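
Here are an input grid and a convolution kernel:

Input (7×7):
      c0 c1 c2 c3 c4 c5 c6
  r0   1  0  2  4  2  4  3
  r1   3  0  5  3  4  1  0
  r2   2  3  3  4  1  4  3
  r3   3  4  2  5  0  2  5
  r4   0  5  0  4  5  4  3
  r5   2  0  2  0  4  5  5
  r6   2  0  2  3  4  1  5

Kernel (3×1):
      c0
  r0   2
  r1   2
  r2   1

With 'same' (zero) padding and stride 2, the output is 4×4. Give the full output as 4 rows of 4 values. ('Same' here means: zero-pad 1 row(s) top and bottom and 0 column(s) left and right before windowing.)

5 9 8 6
13 18 10 11
8 6 14 21
8 8 16 20

Output[0,0]: The receptive field on the zero-padded input at this output position is [0 / 1 / 3]. Elementwise product with the kernel and sum: 0·2 + 1·2 + 3·1.
Output[0,1]: The receptive field on the zero-padded input at this output position is [0 / 2 / 5]. Elementwise product with the kernel and sum: 0·2 + 2·2 + 5·1.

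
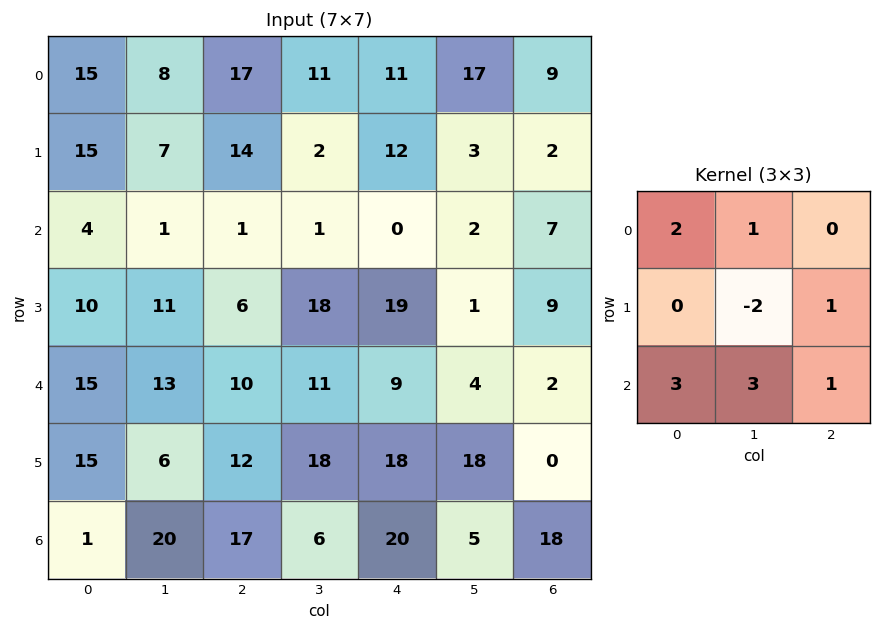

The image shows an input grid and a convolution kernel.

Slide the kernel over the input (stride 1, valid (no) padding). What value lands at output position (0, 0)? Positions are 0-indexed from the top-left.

The receptive field on the input at this output position is [15 8 17 / 15 7 14 / 4 1 1]. Elementwise product with the kernel and sum: 15·2 + 8·1 + 7·-2 + 14·1 + 4·3 + 1·3 + 1·1.

54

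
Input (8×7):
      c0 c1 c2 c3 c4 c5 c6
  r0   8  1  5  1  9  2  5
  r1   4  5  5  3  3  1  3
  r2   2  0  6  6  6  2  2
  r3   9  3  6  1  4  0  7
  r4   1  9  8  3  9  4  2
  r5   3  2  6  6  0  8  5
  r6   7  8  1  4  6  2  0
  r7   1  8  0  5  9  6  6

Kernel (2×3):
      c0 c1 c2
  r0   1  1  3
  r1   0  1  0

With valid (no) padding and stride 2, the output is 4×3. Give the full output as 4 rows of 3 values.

Output[0,0]: The receptive field on the input at this output position is [8 1 5 / 4 5 5]. Elementwise product with the kernel and sum: 8·1 + 1·1 + 5·3 + 5·1.
Output[0,1]: The receptive field on the input at this output position is [5 1 9 / 5 3 3]. Elementwise product with the kernel and sum: 5·1 + 1·1 + 9·3 + 3·1.

29 36 27
23 31 14
36 44 27
26 28 14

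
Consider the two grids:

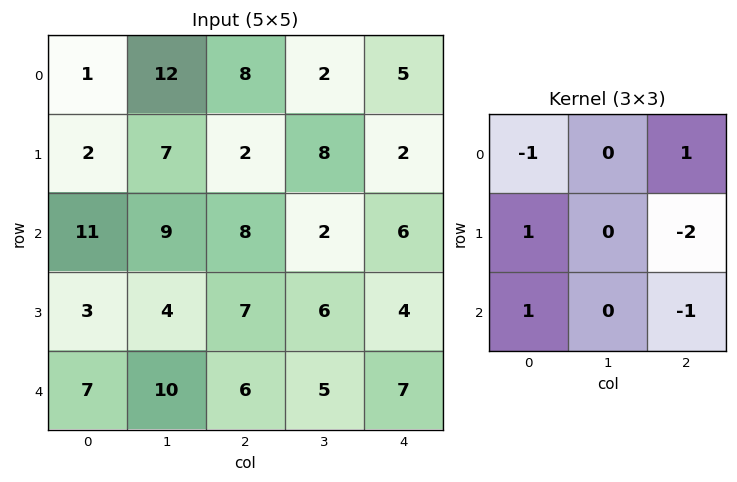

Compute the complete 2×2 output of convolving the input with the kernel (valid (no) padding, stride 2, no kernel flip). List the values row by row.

8 -3
-13 -4

Output[0,0]: The receptive field on the input at this output position is [1 12 8 / 2 7 2 / 11 9 8]. Elementwise product with the kernel and sum: 1·-1 + 8·1 + 2·1 + 2·-2 + 11·1 + 8·-1.
Output[0,1]: The receptive field on the input at this output position is [8 2 5 / 2 8 2 / 8 2 6]. Elementwise product with the kernel and sum: 8·-1 + 5·1 + 2·1 + 2·-2 + 8·1 + 6·-1.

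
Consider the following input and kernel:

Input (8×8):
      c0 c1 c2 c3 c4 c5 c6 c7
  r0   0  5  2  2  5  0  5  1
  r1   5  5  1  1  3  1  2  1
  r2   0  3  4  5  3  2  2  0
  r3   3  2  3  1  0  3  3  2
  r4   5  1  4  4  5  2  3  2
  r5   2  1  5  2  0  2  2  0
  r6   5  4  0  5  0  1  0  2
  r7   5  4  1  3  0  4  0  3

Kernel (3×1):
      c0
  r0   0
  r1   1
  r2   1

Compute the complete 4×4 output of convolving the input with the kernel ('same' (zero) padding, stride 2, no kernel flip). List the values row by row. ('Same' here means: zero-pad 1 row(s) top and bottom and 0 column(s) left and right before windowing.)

Output[0,0]: The receptive field on the zero-padded input at this output position is [0 / 0 / 5]. Elementwise product with the kernel and sum: 0·1 + 5·1.
Output[0,1]: The receptive field on the zero-padded input at this output position is [0 / 2 / 1]. Elementwise product with the kernel and sum: 2·1 + 1·1.

5 3 8 7
3 7 3 5
7 9 5 5
10 1 0 0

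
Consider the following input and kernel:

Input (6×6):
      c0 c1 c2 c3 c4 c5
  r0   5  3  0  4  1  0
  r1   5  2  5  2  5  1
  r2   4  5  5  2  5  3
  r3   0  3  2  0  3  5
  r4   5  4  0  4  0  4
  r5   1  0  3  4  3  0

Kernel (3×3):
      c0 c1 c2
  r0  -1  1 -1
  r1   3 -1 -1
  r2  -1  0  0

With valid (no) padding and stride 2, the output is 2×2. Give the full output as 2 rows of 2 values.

2 6
-14 -5

Output[0,0]: The receptive field on the input at this output position is [5 3 0 / 5 2 5 / 4 5 5]. Elementwise product with the kernel and sum: 5·-1 + 3·1 + 0·-1 + 5·3 + 2·-1 + 5·-1 + 4·-1.
Output[0,1]: The receptive field on the input at this output position is [0 4 1 / 5 2 5 / 5 2 5]. Elementwise product with the kernel and sum: 0·-1 + 4·1 + 1·-1 + 5·3 + 2·-1 + 5·-1 + 5·-1.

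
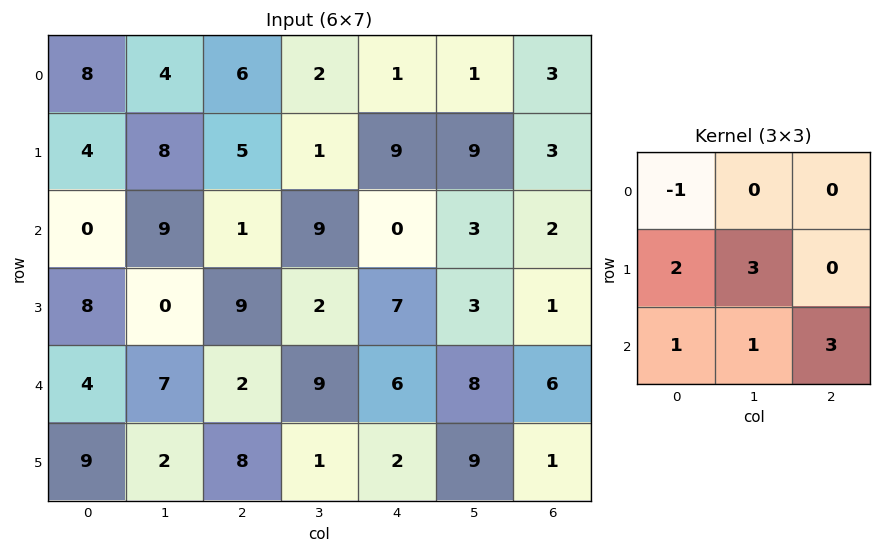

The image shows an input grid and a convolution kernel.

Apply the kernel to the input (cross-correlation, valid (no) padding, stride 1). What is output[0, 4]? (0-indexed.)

The receptive field on the input at this output position is [1 1 3 / 9 9 3 / 0 3 2]. Elementwise product with the kernel and sum: 1·-1 + 9·2 + 9·3 + 0·1 + 3·1 + 2·3.

53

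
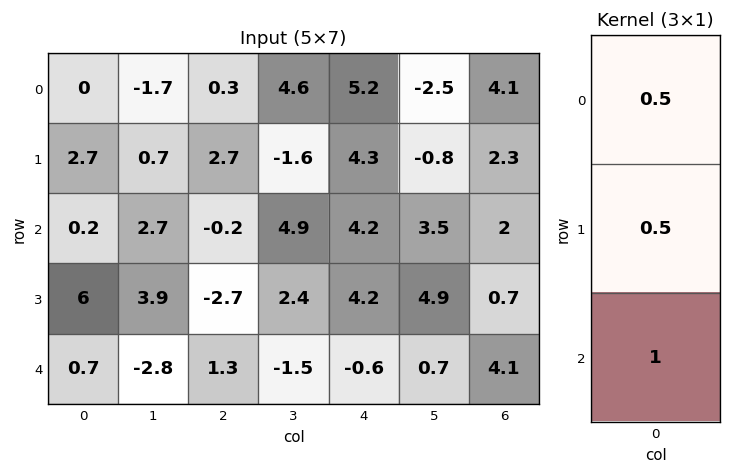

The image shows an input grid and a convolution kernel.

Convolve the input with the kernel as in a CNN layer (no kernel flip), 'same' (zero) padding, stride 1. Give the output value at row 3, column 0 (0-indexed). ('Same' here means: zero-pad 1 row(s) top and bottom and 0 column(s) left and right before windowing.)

The receptive field on the zero-padded input at this output position is [0.2 / 6 / 0.7]. Elementwise product with the kernel and sum: 0.2·0.5 + 6·0.5 + 0.7·1.

3.8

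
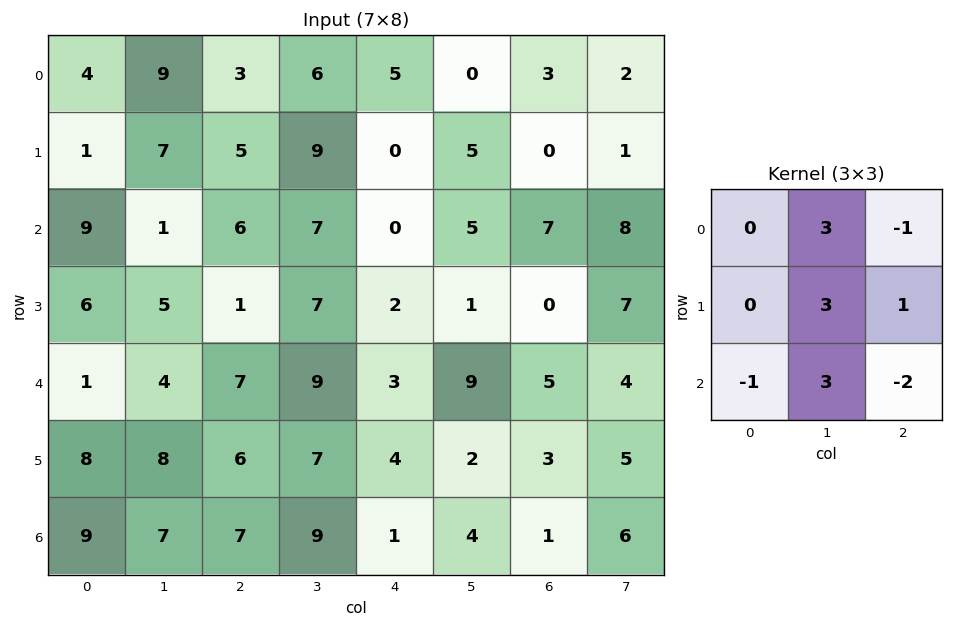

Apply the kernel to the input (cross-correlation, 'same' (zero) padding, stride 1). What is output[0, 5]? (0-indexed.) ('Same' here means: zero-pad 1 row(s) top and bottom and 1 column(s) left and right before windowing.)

18

The receptive field on the zero-padded input at this output position is [0 0 0 / 5 0 3 / 0 5 0]. Elementwise product with the kernel and sum: 0·3 + 0·-1 + 0·3 + 3·1 + 0·-1 + 5·3 + 0·-2.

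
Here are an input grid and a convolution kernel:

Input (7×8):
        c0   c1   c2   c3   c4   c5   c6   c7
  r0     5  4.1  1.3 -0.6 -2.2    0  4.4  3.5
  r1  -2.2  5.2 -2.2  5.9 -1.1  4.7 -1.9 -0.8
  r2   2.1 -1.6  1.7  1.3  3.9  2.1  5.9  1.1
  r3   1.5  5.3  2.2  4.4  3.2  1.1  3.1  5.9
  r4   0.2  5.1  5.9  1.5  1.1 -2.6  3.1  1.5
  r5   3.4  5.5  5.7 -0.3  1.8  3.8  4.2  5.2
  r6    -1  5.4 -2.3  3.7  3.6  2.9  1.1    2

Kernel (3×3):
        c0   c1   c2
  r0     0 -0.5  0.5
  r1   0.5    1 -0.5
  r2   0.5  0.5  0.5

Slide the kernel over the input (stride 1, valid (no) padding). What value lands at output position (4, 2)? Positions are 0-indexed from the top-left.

The receptive field on the input at this output position is [5.9 1.5 1.1 / 5.7 -0.3 1.8 / -2.3 3.7 3.6]. Elementwise product with the kernel and sum: 1.5·-0.5 + 1.1·0.5 + 5.7·0.5 + -0.3·1 + 1.8·-0.5 + -2.3·0.5 + 3.7·0.5 + 3.6·0.5.

3.95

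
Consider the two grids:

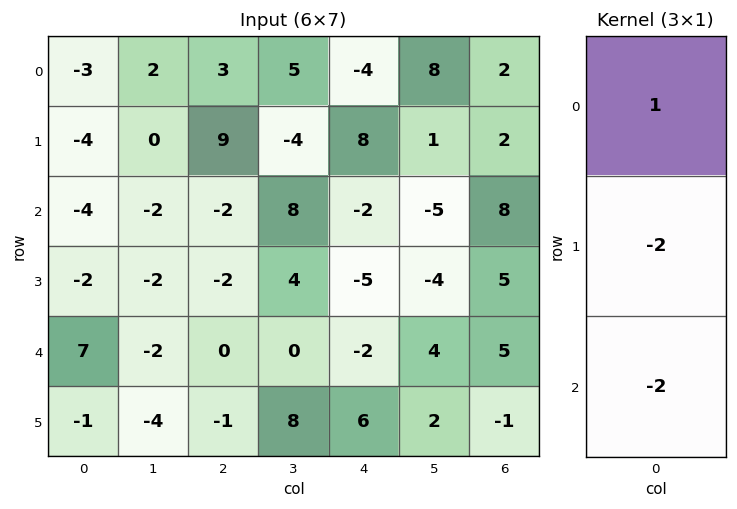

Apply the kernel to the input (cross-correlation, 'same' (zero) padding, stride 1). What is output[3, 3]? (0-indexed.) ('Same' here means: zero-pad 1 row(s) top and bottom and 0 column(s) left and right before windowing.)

The receptive field on the zero-padded input at this output position is [8 / 4 / 0]. Elementwise product with the kernel and sum: 8·1 + 4·-2 + 0·-2.

0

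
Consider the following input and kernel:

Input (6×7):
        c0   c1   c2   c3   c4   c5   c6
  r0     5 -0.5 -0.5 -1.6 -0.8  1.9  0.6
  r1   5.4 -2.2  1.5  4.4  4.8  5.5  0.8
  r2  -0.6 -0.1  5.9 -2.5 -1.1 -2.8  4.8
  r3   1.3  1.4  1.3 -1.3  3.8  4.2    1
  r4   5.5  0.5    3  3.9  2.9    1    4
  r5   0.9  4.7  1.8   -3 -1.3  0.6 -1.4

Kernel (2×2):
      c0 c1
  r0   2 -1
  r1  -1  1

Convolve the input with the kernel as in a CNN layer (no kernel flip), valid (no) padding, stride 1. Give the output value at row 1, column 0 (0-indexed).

13.5

The receptive field on the input at this output position is [5.4 -2.2 / -0.6 -0.1]. Elementwise product with the kernel and sum: 5.4·2 + -2.2·-1 + -0.6·-1 + -0.1·1.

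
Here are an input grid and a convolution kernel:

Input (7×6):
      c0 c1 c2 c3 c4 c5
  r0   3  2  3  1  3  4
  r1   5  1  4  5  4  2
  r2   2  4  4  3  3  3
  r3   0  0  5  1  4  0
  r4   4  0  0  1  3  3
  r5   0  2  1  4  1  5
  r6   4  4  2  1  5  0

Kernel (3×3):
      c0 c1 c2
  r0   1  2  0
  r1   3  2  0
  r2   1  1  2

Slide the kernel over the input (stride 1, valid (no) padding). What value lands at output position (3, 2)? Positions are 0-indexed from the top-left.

The receptive field on the input at this output position is [5 1 4 / 0 1 3 / 1 4 1]. Elementwise product with the kernel and sum: 5·1 + 1·2 + 0·3 + 1·2 + 1·1 + 4·1 + 1·2.

16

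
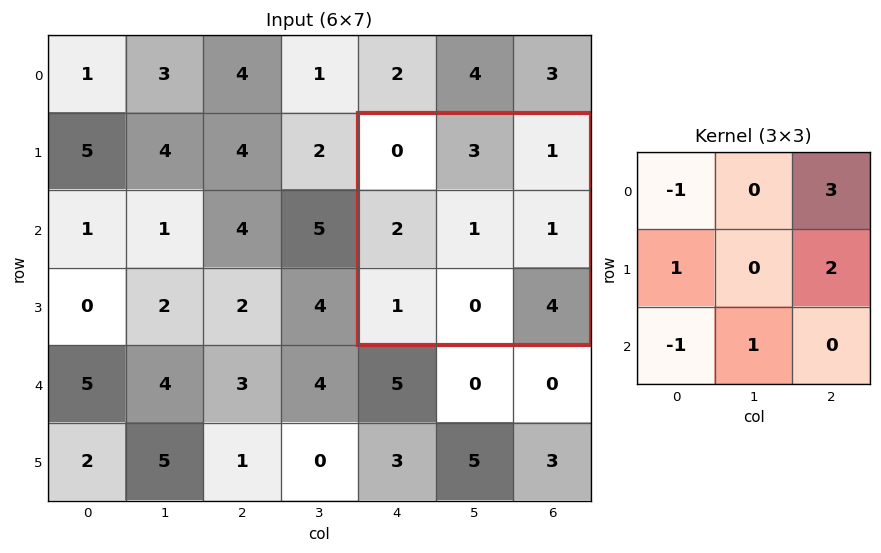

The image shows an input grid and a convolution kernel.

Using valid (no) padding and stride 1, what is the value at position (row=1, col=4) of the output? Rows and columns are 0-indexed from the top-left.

6

The receptive field on the input at this output position is [0 3 1 / 2 1 1 / 1 0 4]. Elementwise product with the kernel and sum: 0·-1 + 1·3 + 2·1 + 1·2 + 1·-1 + 0·1.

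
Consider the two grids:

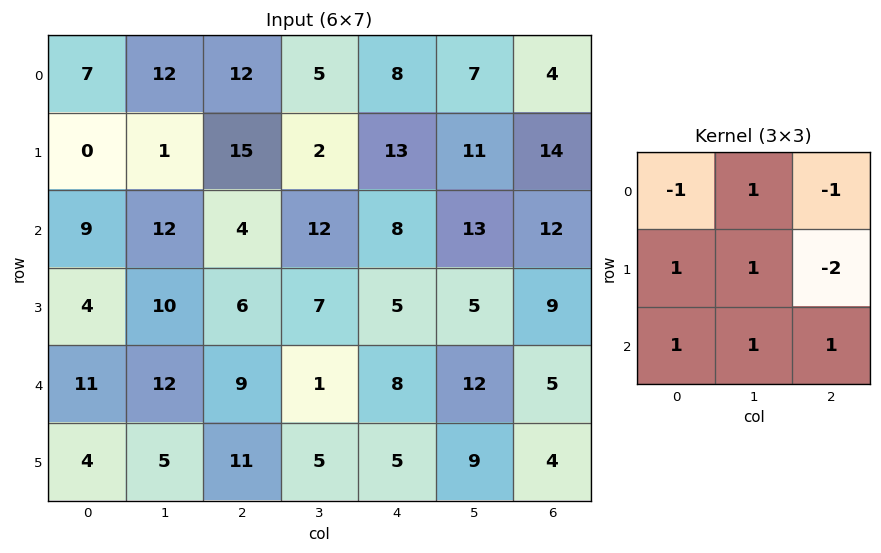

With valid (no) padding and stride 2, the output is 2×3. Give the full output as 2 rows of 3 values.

Output[0,0]: The receptive field on the input at this output position is [7 12 12 / 0 1 15 / 9 12 4]. Elementwise product with the kernel and sum: 7·-1 + 12·1 + 12·-1 + 0·1 + 1·1 + 15·-2 + 9·1 + 12·1 + 4·1.
Output[0,1]: The receptive field on the input at this output position is [12 5 8 / 15 2 13 / 4 12 8]. Elementwise product with the kernel and sum: 12·-1 + 5·1 + 8·-1 + 15·1 + 2·1 + 13·-2 + 4·1 + 12·1 + 8·1.

-11 0 24
33 21 10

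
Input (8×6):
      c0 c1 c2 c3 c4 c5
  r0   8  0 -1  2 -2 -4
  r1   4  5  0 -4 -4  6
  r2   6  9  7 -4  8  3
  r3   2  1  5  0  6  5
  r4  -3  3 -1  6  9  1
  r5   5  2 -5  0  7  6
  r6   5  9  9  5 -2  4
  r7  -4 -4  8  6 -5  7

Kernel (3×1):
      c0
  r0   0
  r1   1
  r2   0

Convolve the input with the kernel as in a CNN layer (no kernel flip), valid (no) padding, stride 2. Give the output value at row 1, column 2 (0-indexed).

The receptive field on the input at this output position is [8 / 6 / 9]. Elementwise product with the kernel and sum: 6·1.

6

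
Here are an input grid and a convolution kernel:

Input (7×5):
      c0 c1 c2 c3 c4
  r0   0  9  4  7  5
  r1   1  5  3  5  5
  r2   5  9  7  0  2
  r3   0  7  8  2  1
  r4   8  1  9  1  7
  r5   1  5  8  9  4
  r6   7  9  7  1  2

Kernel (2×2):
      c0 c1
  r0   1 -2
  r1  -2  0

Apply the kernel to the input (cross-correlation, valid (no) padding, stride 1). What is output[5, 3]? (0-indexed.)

The receptive field on the input at this output position is [9 4 / 1 2]. Elementwise product with the kernel and sum: 9·1 + 4·-2 + 1·-2.

-1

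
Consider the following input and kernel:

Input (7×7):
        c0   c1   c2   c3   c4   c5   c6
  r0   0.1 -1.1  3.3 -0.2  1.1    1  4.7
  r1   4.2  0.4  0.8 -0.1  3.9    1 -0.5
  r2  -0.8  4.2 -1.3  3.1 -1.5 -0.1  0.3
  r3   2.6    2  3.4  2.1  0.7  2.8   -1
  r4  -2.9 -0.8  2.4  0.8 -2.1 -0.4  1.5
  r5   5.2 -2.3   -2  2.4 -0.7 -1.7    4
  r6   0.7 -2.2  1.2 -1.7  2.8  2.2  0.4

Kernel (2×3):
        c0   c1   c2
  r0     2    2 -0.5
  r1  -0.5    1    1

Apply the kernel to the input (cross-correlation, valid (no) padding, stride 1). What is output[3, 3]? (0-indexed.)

1.3

The receptive field on the input at this output position is [2.1 0.7 2.8 / 0.8 -2.1 -0.4]. Elementwise product with the kernel and sum: 2.1·2 + 0.7·2 + 2.8·-0.5 + 0.8·-0.5 + -2.1·1 + -0.4·1.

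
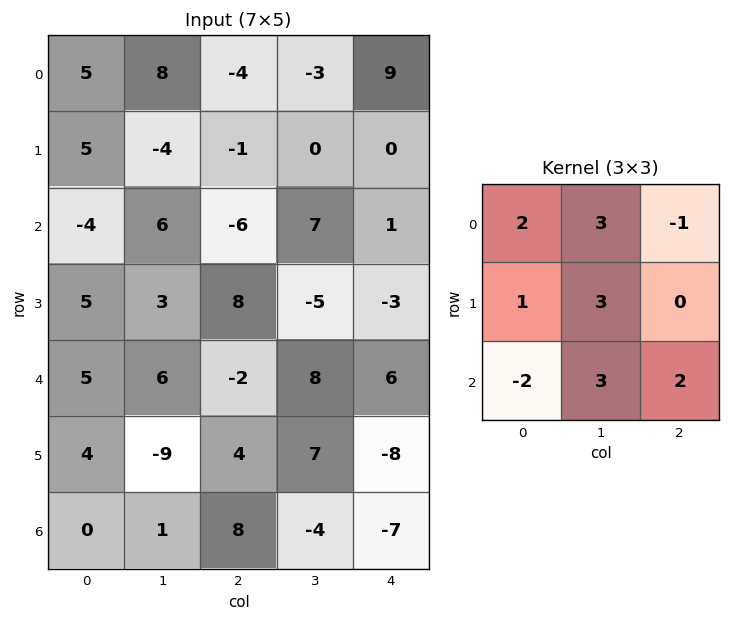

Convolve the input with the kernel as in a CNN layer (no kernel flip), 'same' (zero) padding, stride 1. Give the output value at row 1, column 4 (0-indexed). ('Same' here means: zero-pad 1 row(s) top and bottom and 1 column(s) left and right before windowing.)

10

The receptive field on the zero-padded input at this output position is [-3 9 0 / 0 0 0 / 7 1 0]. Elementwise product with the kernel and sum: -3·2 + 9·3 + 0·-1 + 0·1 + 0·3 + 7·-2 + 1·3 + 0·2.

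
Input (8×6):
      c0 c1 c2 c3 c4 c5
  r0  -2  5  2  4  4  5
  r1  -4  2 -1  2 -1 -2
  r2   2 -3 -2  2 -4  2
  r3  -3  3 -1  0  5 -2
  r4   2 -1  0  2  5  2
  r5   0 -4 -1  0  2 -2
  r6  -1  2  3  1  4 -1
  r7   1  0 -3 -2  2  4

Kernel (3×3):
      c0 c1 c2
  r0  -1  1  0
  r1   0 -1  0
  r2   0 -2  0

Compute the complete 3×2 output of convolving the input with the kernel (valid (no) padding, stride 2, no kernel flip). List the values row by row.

Output[0,0]: The receptive field on the input at this output position is [-2 5 2 / -4 2 -1 / 2 -3 -2]. Elementwise product with the kernel and sum: -2·-1 + 5·1 + 2·-1 + -3·-2.
Output[0,1]: The receptive field on the input at this output position is [2 4 4 / -1 2 -1 / -2 2 -4]. Elementwise product with the kernel and sum: 2·-1 + 4·1 + 2·-1 + 2·-2.

11 -4
-6 0
-3 0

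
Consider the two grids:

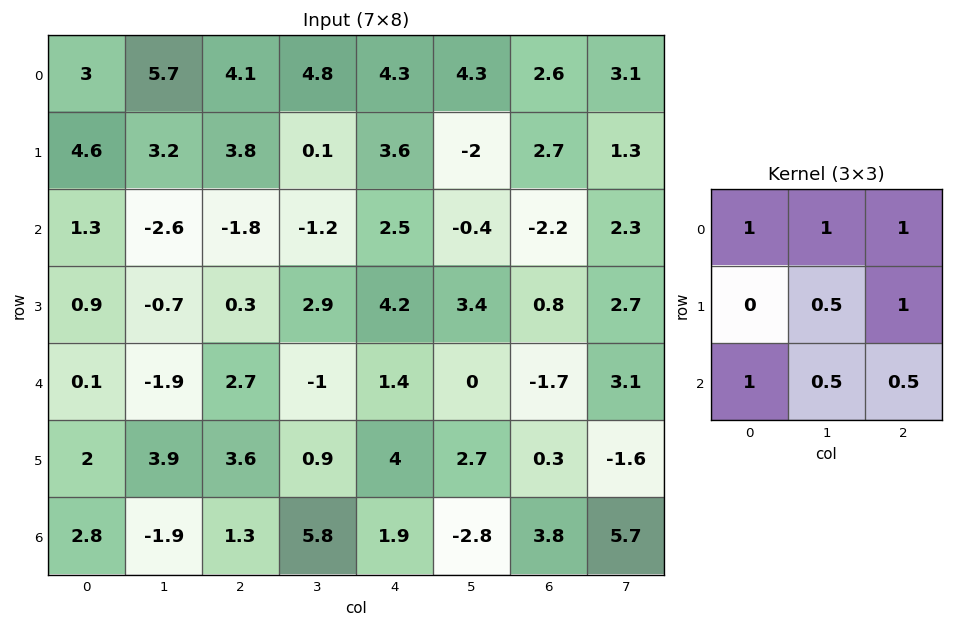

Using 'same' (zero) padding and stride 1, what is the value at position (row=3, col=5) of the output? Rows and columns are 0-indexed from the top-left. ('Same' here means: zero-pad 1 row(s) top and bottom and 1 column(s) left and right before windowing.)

2.95

The receptive field on the zero-padded input at this output position is [2.5 -0.4 -2.2 / 4.2 3.4 0.8 / 1.4 0 -1.7]. Elementwise product with the kernel and sum: 2.5·1 + -0.4·1 + -2.2·1 + 3.4·0.5 + 0.8·1 + 1.4·1 + 0·0.5 + -1.7·0.5.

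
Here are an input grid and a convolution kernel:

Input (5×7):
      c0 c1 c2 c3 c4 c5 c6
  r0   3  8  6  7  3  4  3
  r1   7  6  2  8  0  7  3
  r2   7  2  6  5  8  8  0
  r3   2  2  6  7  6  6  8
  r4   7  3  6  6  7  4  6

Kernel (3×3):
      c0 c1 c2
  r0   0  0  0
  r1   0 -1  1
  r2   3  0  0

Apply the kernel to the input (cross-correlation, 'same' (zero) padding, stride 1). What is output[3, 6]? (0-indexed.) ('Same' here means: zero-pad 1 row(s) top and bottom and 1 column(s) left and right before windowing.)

The receptive field on the zero-padded input at this output position is [8 0 0 / 6 8 0 / 4 6 0]. Elementwise product with the kernel and sum: 8·-1 + 0·1 + 4·3.

4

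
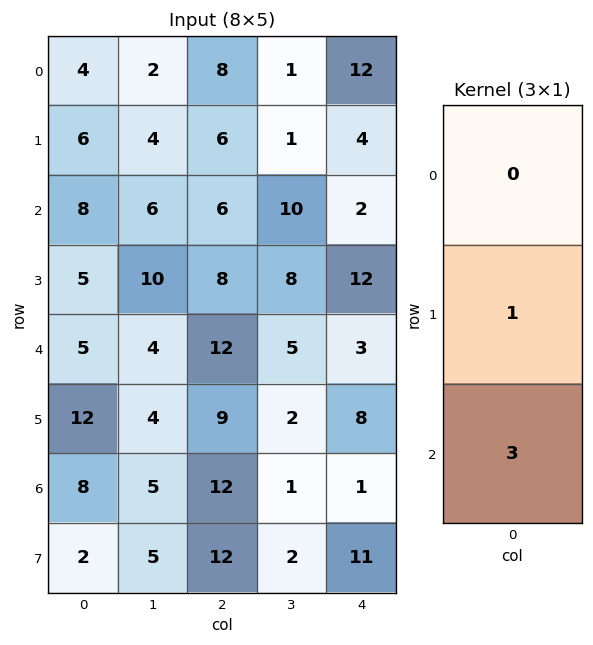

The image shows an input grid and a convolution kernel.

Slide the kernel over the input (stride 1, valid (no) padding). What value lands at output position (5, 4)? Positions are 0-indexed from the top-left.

34

The receptive field on the input at this output position is [8 / 1 / 11]. Elementwise product with the kernel and sum: 1·1 + 11·3.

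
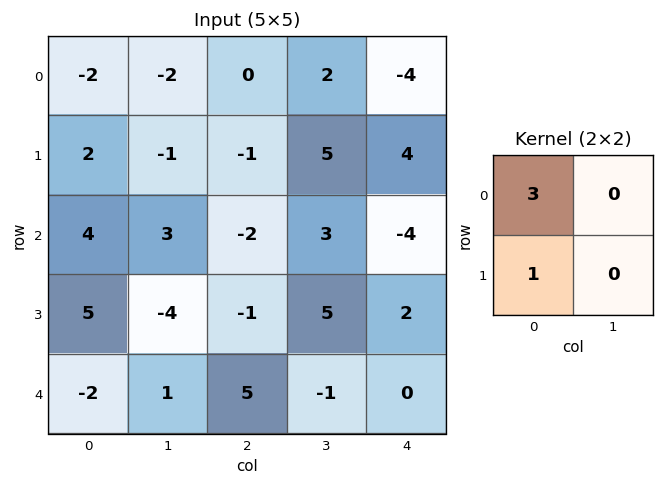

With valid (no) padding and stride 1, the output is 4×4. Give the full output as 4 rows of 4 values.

Output[0,0]: The receptive field on the input at this output position is [-2 -2 / 2 -1]. Elementwise product with the kernel and sum: -2·3 + 2·1.

-4 -7 -1 11
10 0 -5 18
17 5 -7 14
13 -11 2 14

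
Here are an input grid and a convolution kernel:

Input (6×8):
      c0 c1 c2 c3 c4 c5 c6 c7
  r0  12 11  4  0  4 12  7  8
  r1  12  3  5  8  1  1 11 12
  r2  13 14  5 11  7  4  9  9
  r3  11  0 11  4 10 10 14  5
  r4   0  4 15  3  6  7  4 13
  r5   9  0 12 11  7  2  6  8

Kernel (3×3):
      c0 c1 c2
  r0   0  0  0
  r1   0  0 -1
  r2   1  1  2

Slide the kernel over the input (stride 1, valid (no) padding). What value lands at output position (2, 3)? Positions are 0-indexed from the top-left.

The receptive field on the input at this output position is [11 7 4 / 4 10 10 / 3 6 7]. Elementwise product with the kernel and sum: 10·-1 + 3·1 + 6·1 + 7·2.

13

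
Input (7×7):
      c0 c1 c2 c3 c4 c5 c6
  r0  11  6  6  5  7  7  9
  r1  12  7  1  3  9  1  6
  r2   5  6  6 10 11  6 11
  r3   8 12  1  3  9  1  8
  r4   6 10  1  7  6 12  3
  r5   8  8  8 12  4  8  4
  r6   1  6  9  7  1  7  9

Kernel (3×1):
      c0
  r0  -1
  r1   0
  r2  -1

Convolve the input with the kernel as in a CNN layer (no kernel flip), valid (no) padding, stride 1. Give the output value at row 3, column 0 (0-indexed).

The receptive field on the input at this output position is [8 / 6 / 8]. Elementwise product with the kernel and sum: 8·-1 + 8·-1.

-16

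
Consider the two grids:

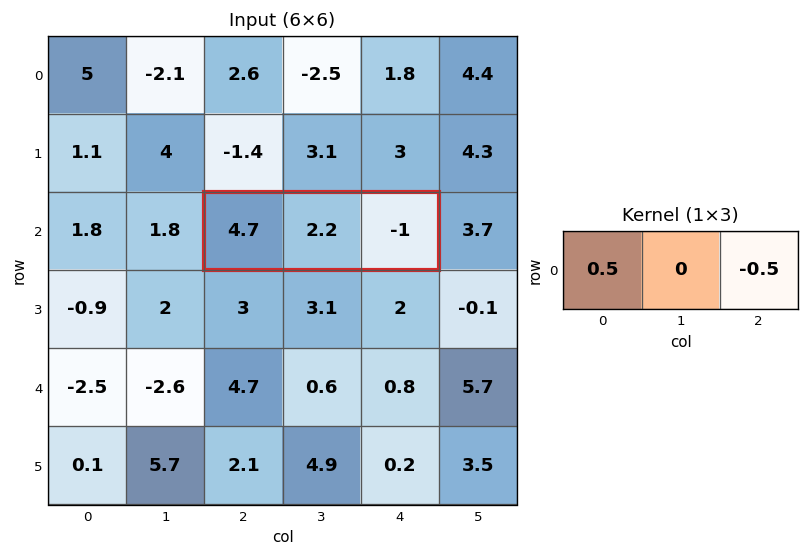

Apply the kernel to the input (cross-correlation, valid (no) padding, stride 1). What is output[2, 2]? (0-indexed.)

The receptive field on the input at this output position is [4.7 2.2 -1]. Elementwise product with the kernel and sum: 4.7·0.5 + -1·-0.5.

2.85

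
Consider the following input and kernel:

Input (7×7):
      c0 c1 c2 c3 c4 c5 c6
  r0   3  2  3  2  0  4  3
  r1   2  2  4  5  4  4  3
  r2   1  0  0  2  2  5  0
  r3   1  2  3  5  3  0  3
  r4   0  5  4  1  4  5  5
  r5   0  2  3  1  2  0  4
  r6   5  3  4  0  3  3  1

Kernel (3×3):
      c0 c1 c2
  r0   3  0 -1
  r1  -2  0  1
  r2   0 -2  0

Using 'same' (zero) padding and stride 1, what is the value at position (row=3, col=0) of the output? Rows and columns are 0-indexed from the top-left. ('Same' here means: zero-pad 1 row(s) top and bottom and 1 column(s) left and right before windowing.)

2

The receptive field on the zero-padded input at this output position is [0 1 0 / 0 1 2 / 0 0 5]. Elementwise product with the kernel and sum: 0·3 + 0·-1 + 0·-2 + 2·1 + 0·-2.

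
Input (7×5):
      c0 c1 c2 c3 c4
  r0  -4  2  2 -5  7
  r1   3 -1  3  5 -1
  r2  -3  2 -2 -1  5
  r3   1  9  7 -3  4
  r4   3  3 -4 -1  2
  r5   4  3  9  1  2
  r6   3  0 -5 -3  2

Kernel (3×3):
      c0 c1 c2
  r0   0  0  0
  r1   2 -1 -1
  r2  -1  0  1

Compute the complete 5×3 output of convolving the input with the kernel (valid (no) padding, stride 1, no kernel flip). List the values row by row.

Output[0,0]: The receptive field on the input at this output position is [-4 2 2 / 3 -1 3 / -3 2 -2]. Elementwise product with the kernel and sum: 3·2 + -1·-1 + 3·-1 + -3·-1 + -2·1.

5 -13 9
0 -5 -11
-21 10 19
12 9 -16
-12 -7 22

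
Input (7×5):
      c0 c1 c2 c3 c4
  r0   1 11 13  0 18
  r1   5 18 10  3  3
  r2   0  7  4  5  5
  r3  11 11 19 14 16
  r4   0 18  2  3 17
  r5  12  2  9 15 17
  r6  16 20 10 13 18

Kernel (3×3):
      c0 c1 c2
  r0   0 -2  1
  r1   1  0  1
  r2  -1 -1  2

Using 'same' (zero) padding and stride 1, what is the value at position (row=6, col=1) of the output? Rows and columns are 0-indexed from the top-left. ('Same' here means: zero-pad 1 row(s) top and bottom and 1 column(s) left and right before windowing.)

The receptive field on the zero-padded input at this output position is [12 2 9 / 16 20 10 / 0 0 0]. Elementwise product with the kernel and sum: 2·-2 + 9·1 + 16·1 + 10·1 + 0·-1 + 0·-1 + 0·2.

31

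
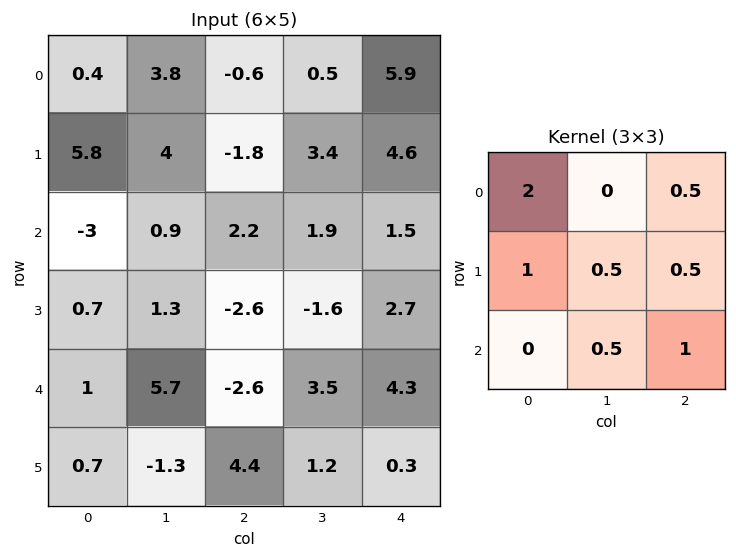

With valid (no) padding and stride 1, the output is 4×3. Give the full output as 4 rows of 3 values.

Output[0,0]: The receptive field on the input at this output position is [0.4 3.8 -0.6 / 5.8 4 -1.8 / -3 0.9 2.2]. Elementwise product with the kernel and sum: 0.4·2 + -0.6·0.5 + 5.8·1 + 4·0.5 + -1.8·0.5 + 0.9·0.5 + 2.2·1.
Output[0,1]: The receptive field on the input at this output position is [3.8 -0.6 0.5 / 4 -1.8 3.4 / 0.9 2.2 1.9]. Elementwise product with the kernel and sum: 3.8·2 + 0.5·0.5 + 4·1 + -1.8·0.5 + 3.4·0.5 + 2.2·0.5 + 1.9·1.

10.05 15.65 6.4
7.3 9.75 4.5
-4.6 4.15 9.15
6.4 11.35 -1.65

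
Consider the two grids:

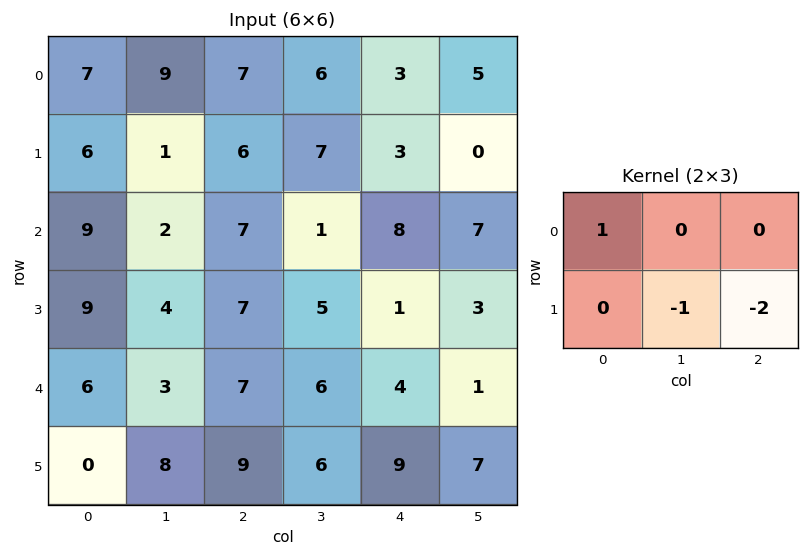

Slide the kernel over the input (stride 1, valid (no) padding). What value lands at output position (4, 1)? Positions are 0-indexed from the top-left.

-18

The receptive field on the input at this output position is [3 7 6 / 8 9 6]. Elementwise product with the kernel and sum: 3·1 + 9·-1 + 6·-2.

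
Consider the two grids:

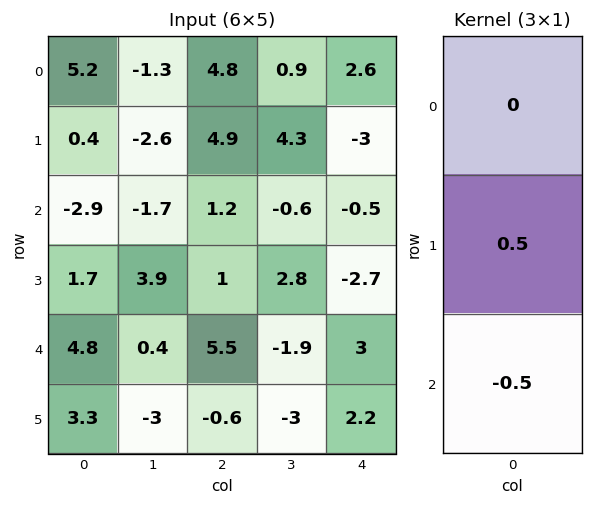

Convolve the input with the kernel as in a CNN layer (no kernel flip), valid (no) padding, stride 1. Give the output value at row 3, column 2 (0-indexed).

The receptive field on the input at this output position is [1 / 5.5 / -0.6]. Elementwise product with the kernel and sum: 5.5·0.5 + -0.6·-0.5.

3.05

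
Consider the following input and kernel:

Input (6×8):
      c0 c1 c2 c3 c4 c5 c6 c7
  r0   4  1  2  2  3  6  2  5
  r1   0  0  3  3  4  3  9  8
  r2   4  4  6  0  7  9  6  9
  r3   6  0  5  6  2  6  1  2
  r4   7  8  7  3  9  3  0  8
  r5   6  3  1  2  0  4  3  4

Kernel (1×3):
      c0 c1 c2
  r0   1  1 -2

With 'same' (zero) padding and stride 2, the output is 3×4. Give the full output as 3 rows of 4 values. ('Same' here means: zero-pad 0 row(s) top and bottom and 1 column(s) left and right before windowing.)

2 -1 -7 -2
-4 10 -11 -3
-9 9 6 -13

Output[0,0]: The receptive field on the zero-padded input at this output position is [0 4 1]. Elementwise product with the kernel and sum: 0·1 + 4·1 + 1·-2.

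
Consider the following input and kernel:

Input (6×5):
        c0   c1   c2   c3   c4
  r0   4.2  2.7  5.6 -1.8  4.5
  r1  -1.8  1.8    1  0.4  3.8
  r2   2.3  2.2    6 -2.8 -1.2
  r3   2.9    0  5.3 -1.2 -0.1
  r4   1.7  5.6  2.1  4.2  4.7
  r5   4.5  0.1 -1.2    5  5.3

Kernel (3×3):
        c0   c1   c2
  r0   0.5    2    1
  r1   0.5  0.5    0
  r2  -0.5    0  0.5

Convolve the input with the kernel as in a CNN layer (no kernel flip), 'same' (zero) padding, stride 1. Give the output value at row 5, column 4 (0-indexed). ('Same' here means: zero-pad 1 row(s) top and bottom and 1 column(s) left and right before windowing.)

16.65

The receptive field on the zero-padded input at this output position is [4.2 4.7 0 / 5 5.3 0 / 0 0 0]. Elementwise product with the kernel and sum: 4.2·0.5 + 4.7·2 + 0·1 + 5·0.5 + 5.3·0.5 + 0·-0.5 + 0·0.5.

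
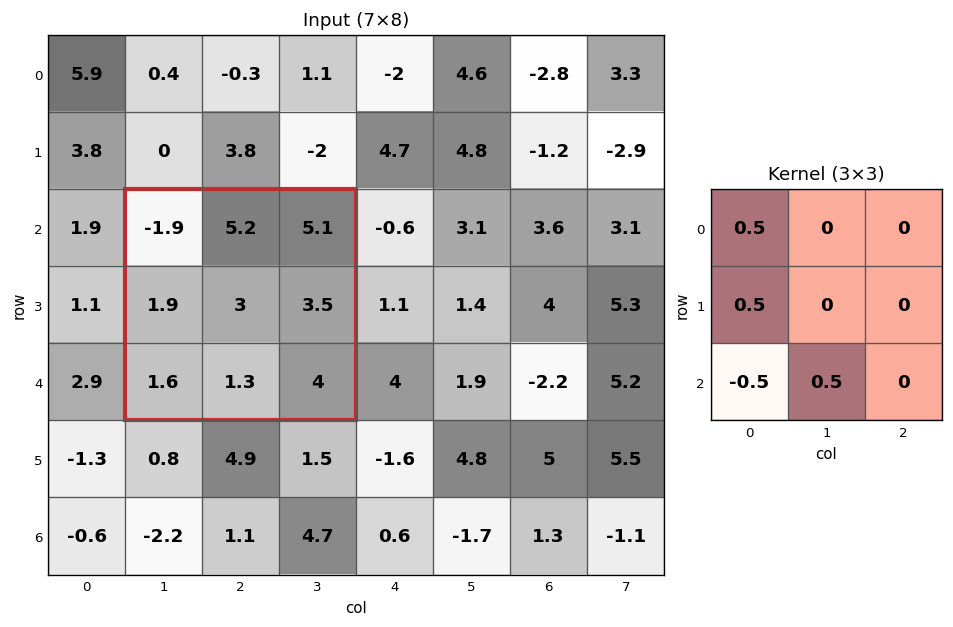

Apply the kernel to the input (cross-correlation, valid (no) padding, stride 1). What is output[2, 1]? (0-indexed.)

-0.15

The receptive field on the input at this output position is [-1.9 5.2 5.1 / 1.9 3 3.5 / 1.6 1.3 4]. Elementwise product with the kernel and sum: -1.9·0.5 + 1.9·0.5 + 1.6·-0.5 + 1.3·0.5.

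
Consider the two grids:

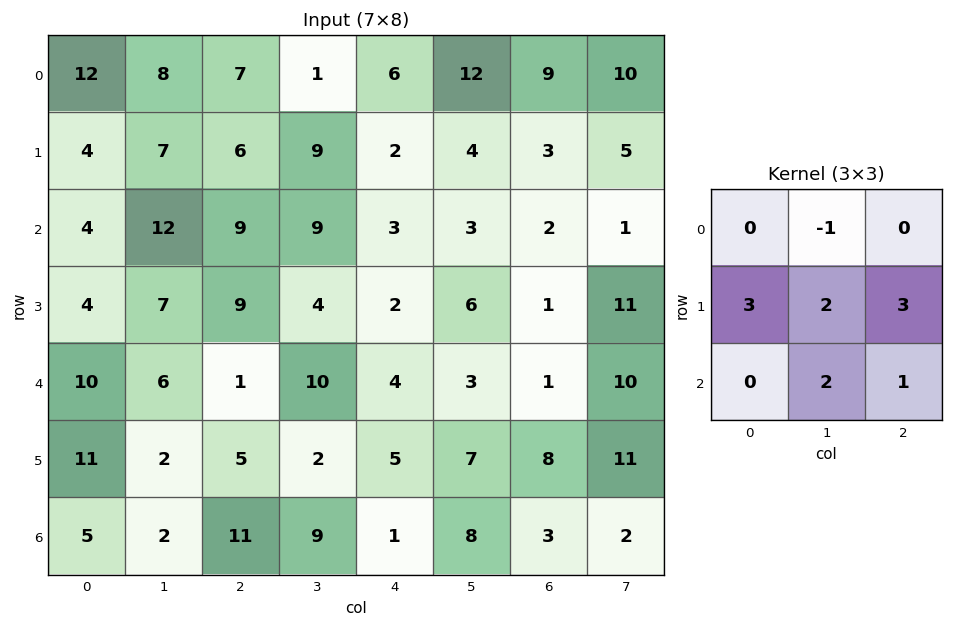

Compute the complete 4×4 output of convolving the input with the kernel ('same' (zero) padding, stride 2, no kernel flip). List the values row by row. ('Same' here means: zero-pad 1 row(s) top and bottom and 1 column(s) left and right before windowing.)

63 62 59 95
55 97 50 26
58 53 62 67
5 50 48 28

Output[0,0]: The receptive field on the zero-padded input at this output position is [0 0 0 / 0 12 8 / 0 4 7]. Elementwise product with the kernel and sum: 0·-1 + 0·3 + 12·2 + 8·3 + 4·2 + 7·1.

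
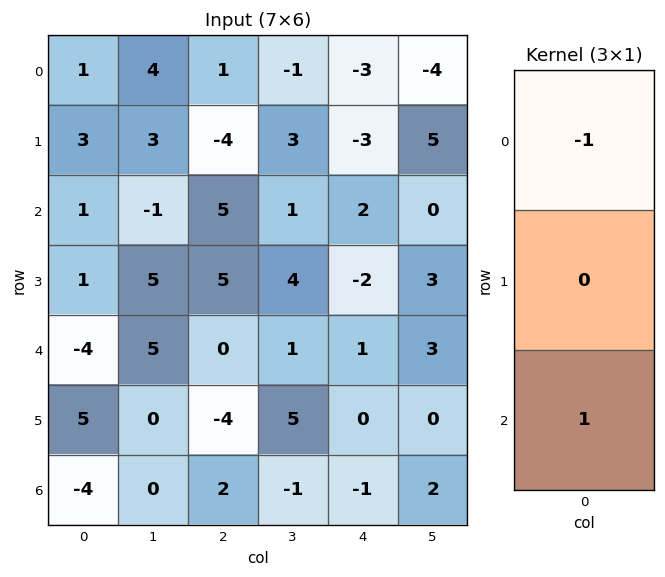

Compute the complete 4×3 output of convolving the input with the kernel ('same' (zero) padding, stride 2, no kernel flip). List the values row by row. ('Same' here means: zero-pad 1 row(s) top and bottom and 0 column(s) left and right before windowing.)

3 -4 -3
-2 9 1
4 -9 2
-5 4 0

Output[0,0]: The receptive field on the zero-padded input at this output position is [0 / 1 / 3]. Elementwise product with the kernel and sum: 0·-1 + 3·1.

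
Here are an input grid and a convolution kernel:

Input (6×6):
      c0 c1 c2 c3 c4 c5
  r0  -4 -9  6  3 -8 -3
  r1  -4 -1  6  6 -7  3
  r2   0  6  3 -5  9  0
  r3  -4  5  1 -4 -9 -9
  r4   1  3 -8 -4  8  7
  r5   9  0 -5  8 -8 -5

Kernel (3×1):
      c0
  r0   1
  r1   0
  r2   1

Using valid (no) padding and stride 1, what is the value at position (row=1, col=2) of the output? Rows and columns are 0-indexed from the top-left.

7

The receptive field on the input at this output position is [6 / 3 / 1]. Elementwise product with the kernel and sum: 6·1 + 1·1.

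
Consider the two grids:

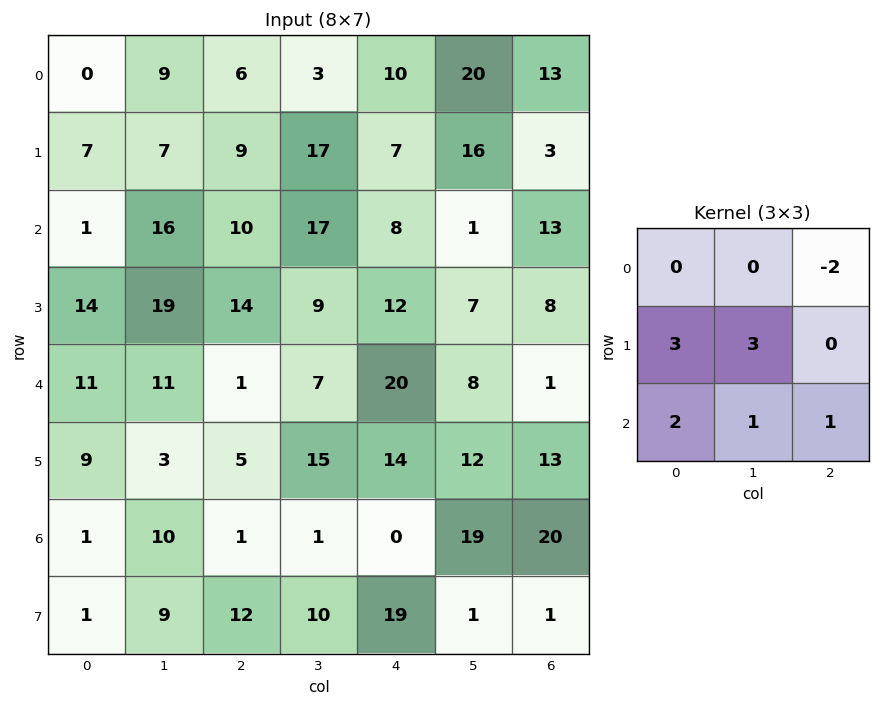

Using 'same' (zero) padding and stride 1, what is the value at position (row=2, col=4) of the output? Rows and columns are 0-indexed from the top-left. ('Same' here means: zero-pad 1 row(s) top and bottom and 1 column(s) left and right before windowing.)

The receptive field on the zero-padded input at this output position is [17 7 16 / 17 8 1 / 9 12 7]. Elementwise product with the kernel and sum: 16·-2 + 17·3 + 8·3 + 9·2 + 12·1 + 7·1.

80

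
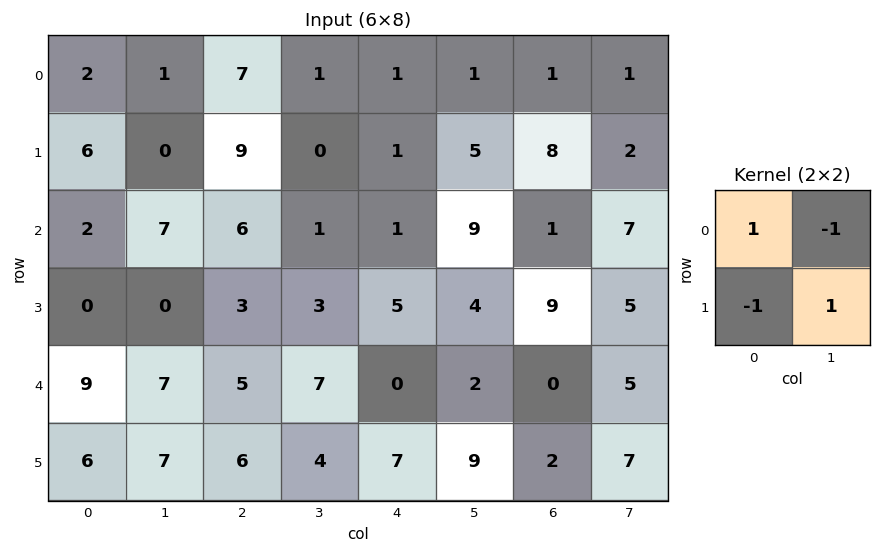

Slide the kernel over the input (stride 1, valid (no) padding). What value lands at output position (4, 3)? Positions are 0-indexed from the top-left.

The receptive field on the input at this output position is [7 0 / 4 7]. Elementwise product with the kernel and sum: 7·1 + 0·-1 + 4·-1 + 7·1.

10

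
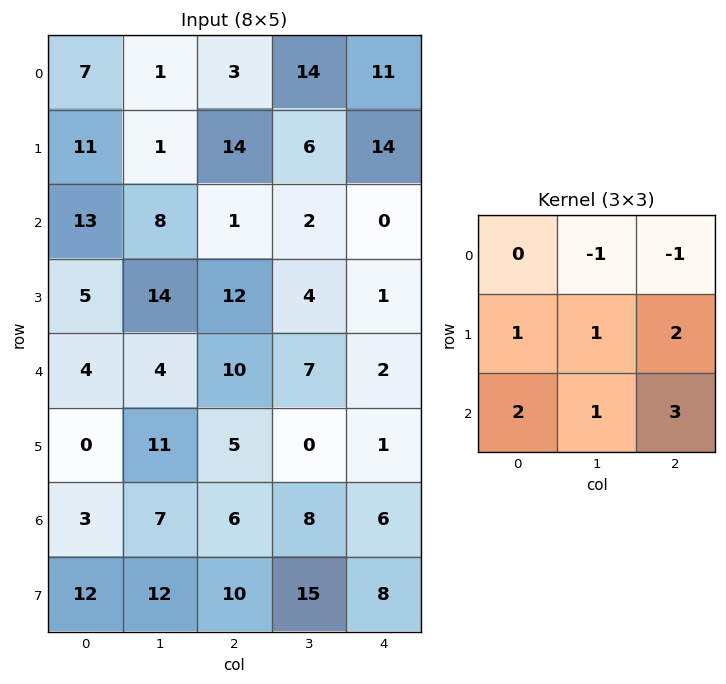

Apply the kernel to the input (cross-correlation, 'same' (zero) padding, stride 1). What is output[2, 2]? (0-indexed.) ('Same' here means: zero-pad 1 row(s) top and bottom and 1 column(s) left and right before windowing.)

The receptive field on the zero-padded input at this output position is [1 14 6 / 8 1 2 / 14 12 4]. Elementwise product with the kernel and sum: 14·-1 + 6·-1 + 8·1 + 1·1 + 2·2 + 14·2 + 12·1 + 4·3.

45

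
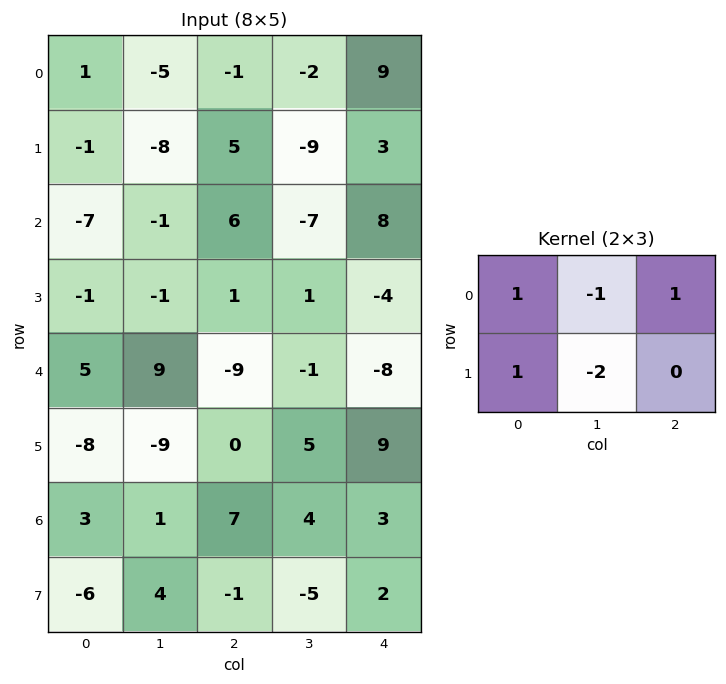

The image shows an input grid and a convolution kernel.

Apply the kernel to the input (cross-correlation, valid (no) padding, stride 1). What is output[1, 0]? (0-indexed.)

The receptive field on the input at this output position is [-1 -8 5 / -7 -1 6]. Elementwise product with the kernel and sum: -1·1 + -8·-1 + 5·1 + -7·1 + -1·-2.

7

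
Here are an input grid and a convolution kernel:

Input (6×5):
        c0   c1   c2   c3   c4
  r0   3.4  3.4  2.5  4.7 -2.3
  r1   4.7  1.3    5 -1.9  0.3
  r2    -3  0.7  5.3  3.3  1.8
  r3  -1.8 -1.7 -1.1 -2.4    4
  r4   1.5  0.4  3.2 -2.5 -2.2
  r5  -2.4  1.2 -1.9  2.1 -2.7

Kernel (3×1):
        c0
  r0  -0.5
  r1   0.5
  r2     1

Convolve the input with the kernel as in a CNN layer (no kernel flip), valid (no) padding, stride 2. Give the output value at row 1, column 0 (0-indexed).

The receptive field on the input at this output position is [-3 / -1.8 / 1.5]. Elementwise product with the kernel and sum: -3·-0.5 + -1.8·0.5 + 1.5·1.

2.1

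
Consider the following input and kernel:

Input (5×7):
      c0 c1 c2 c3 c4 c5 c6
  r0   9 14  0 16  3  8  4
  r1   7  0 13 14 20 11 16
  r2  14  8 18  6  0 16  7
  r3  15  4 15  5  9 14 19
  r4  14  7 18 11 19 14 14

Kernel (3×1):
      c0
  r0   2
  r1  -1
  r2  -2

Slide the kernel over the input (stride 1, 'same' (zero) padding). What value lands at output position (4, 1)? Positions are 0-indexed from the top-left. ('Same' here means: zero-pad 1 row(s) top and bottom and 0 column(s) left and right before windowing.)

The receptive field on the zero-padded input at this output position is [4 / 7 / 0]. Elementwise product with the kernel and sum: 4·2 + 7·-1 + 0·-2.

1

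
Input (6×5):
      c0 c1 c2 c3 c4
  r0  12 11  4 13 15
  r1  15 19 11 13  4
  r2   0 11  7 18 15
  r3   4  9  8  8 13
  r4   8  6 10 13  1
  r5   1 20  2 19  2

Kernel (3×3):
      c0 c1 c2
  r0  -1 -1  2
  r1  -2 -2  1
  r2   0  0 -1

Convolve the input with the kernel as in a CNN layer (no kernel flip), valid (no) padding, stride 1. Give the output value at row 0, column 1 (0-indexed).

-54

The receptive field on the input at this output position is [11 4 13 / 19 11 13 / 11 7 18]. Elementwise product with the kernel and sum: 11·-1 + 4·-1 + 13·2 + 19·-2 + 11·-2 + 13·1 + 18·-1.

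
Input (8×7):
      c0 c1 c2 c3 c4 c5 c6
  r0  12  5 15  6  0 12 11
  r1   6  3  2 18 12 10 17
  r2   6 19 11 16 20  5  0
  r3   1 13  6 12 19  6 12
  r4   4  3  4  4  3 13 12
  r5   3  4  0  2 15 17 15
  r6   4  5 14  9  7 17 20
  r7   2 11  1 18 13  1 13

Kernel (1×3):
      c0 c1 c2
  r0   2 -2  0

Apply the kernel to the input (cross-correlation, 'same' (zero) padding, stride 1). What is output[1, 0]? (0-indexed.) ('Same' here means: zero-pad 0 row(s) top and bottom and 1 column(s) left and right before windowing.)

-12

The receptive field on the zero-padded input at this output position is [0 6 3]. Elementwise product with the kernel and sum: 0·2 + 6·-2.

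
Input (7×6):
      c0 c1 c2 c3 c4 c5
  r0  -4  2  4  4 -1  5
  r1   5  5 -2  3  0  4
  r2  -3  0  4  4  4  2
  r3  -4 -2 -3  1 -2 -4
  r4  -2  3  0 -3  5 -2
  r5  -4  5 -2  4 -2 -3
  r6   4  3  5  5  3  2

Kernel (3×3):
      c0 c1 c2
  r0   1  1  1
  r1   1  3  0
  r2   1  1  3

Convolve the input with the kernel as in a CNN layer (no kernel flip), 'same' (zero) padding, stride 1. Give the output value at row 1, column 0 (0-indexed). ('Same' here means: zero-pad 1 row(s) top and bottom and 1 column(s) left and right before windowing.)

10

The receptive field on the zero-padded input at this output position is [0 -4 2 / 0 5 5 / 0 -3 0]. Elementwise product with the kernel and sum: 0·1 + -4·1 + 2·1 + 0·1 + 5·3 + 0·1 + -3·1 + 0·3.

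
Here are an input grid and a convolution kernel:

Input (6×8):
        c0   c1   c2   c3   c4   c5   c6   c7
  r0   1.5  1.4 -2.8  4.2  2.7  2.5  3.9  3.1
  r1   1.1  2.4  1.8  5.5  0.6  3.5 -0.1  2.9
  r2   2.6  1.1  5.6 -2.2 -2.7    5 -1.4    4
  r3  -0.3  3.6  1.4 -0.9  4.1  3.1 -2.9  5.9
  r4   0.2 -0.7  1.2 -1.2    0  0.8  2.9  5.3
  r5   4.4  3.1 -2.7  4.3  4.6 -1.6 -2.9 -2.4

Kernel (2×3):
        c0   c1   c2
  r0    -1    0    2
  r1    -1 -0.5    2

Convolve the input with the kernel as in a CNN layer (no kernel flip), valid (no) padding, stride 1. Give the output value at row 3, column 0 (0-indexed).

The receptive field on the input at this output position is [-0.3 3.6 1.4 / 0.2 -0.7 1.2]. Elementwise product with the kernel and sum: -0.3·-1 + 1.4·2 + 0.2·-1 + -0.7·-0.5 + 1.2·2.

5.65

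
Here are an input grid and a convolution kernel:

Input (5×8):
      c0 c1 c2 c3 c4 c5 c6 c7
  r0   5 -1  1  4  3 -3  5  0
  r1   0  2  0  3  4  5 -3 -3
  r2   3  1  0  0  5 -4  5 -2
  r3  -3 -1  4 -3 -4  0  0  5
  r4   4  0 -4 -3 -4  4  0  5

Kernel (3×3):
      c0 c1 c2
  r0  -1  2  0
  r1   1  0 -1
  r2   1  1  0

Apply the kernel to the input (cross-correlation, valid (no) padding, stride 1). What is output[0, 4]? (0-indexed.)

The receptive field on the input at this output position is [3 -3 5 / 4 5 -3 / 5 -4 5]. Elementwise product with the kernel and sum: 3·-1 + -3·2 + 4·1 + -3·-1 + 5·1 + -4·1.

-1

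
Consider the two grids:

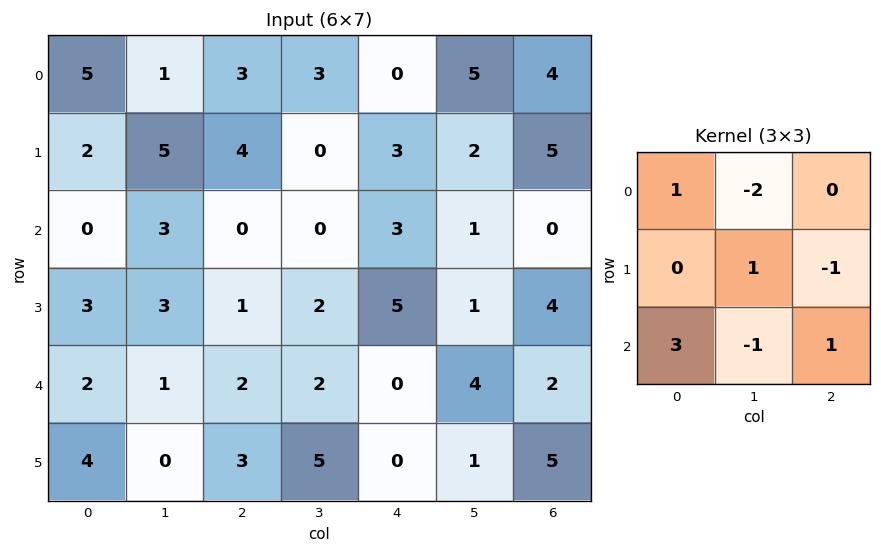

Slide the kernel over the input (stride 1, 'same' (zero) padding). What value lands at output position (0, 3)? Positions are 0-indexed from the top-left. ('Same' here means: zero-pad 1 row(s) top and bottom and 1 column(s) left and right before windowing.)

18

The receptive field on the zero-padded input at this output position is [0 0 0 / 3 3 0 / 4 0 3]. Elementwise product with the kernel and sum: 0·1 + 0·-2 + 3·1 + 0·-1 + 4·3 + 0·-1 + 3·1.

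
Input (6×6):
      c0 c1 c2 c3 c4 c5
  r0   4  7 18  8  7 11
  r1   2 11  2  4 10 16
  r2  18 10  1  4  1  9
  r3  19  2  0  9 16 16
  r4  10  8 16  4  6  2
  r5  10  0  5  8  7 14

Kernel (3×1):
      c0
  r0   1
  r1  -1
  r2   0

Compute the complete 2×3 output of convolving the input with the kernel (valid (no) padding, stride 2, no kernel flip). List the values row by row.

2 16 -3
-1 1 -15

Output[0,0]: The receptive field on the input at this output position is [4 / 2 / 18]. Elementwise product with the kernel and sum: 4·1 + 2·-1.
Output[0,1]: The receptive field on the input at this output position is [18 / 2 / 1]. Elementwise product with the kernel and sum: 18·1 + 2·-1.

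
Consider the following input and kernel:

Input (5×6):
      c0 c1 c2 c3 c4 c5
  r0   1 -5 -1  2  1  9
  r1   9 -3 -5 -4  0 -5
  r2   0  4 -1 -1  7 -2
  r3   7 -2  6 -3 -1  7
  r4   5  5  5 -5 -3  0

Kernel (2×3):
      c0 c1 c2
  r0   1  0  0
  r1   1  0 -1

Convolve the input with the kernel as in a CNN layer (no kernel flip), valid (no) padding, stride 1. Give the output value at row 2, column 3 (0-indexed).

The receptive field on the input at this output position is [-1 7 -2 / -3 -1 7]. Elementwise product with the kernel and sum: -1·1 + -3·1 + 7·-1.

-11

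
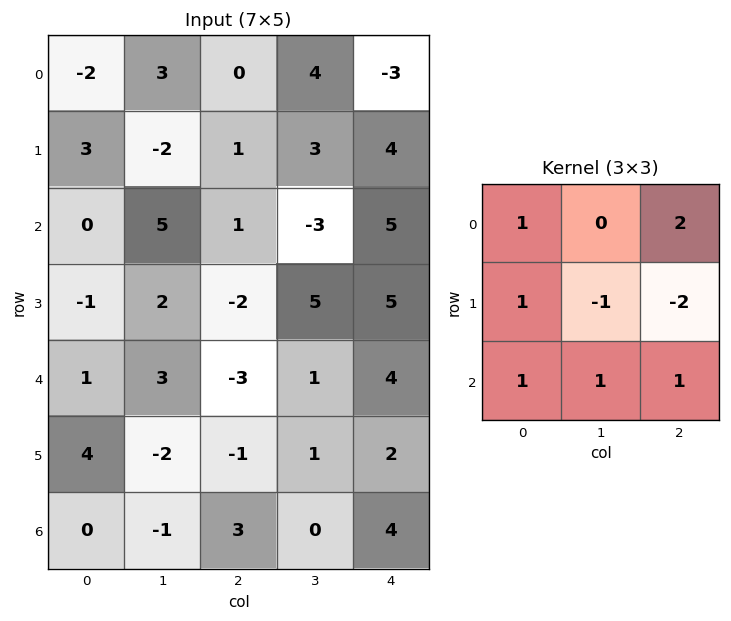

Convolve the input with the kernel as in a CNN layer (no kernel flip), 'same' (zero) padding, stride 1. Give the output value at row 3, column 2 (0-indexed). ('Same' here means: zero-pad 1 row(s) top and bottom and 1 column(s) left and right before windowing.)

-6

The receptive field on the zero-padded input at this output position is [5 1 -3 / 2 -2 5 / 3 -3 1]. Elementwise product with the kernel and sum: 5·1 + -3·2 + 2·1 + -2·-1 + 5·-2 + 3·1 + -3·1 + 1·1.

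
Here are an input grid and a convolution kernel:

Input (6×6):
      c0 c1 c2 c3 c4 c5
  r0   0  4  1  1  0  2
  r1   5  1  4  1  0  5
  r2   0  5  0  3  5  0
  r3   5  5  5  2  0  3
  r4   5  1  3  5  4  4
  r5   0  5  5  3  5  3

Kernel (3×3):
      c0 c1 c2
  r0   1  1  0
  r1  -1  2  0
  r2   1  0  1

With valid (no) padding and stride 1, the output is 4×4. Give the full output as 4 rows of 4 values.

1 20 5 3
26 7 16 13
18 16 9 15
12 23 24 11

Output[0,0]: The receptive field on the input at this output position is [0 4 1 / 5 1 4 / 0 5 0]. Elementwise product with the kernel and sum: 0·1 + 4·1 + 5·-1 + 1·2 + 0·1 + 0·1.
Output[0,1]: The receptive field on the input at this output position is [4 1 1 / 1 4 1 / 5 0 3]. Elementwise product with the kernel and sum: 4·1 + 1·1 + 1·-1 + 4·2 + 5·1 + 3·1.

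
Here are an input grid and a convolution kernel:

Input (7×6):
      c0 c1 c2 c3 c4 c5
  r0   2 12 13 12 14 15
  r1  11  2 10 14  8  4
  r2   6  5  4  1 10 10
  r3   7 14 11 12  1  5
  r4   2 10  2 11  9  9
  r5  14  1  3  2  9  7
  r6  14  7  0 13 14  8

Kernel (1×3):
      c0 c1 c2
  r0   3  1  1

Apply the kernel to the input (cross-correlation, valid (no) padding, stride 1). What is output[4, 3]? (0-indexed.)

The receptive field on the input at this output position is [11 9 9]. Elementwise product with the kernel and sum: 11·3 + 9·1 + 9·1.

51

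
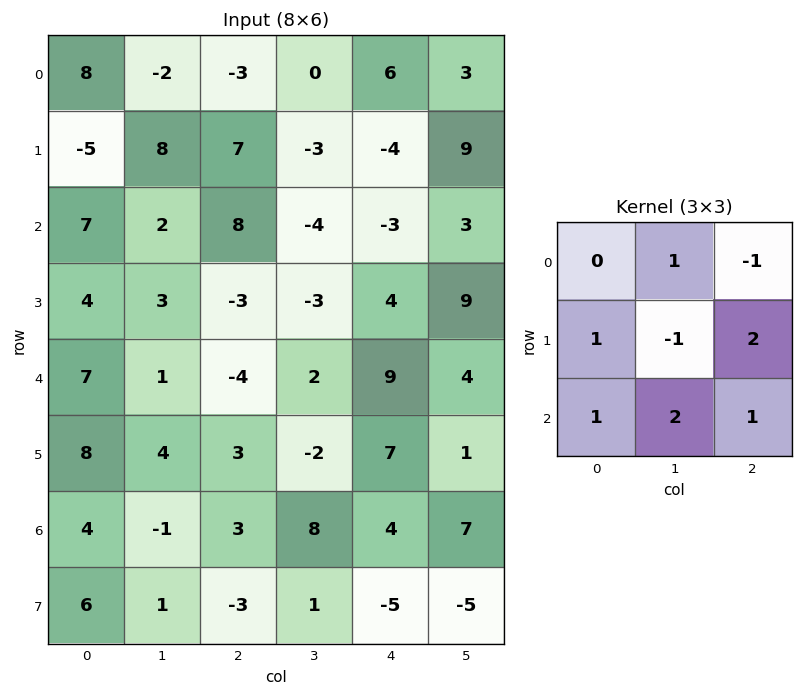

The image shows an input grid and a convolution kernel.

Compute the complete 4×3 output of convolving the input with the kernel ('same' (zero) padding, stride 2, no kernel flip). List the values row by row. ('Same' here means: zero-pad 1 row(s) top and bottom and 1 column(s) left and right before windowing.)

Output[0,0]: The receptive field on the zero-padded input at this output position is [0 0 0 / 0 8 -2 / 0 -5 8]. Elementwise product with the kernel and sum: 0·1 + 0·-1 + 0·1 + 8·-1 + -2·2 + 0·1 + -5·2 + 8·1.
Output[0,1]: The receptive field on the zero-padded input at this output position is [0 0 0 / -2 -3 0 / 8 7 -3]. Elementwise product with the kernel and sum: 0·1 + 0·-1 + -2·1 + -3·-1 + 0·2 + 8·1 + 7·2 + -3·1.

-14 20 -2
-5 -10 6
16 17 9
11 13 10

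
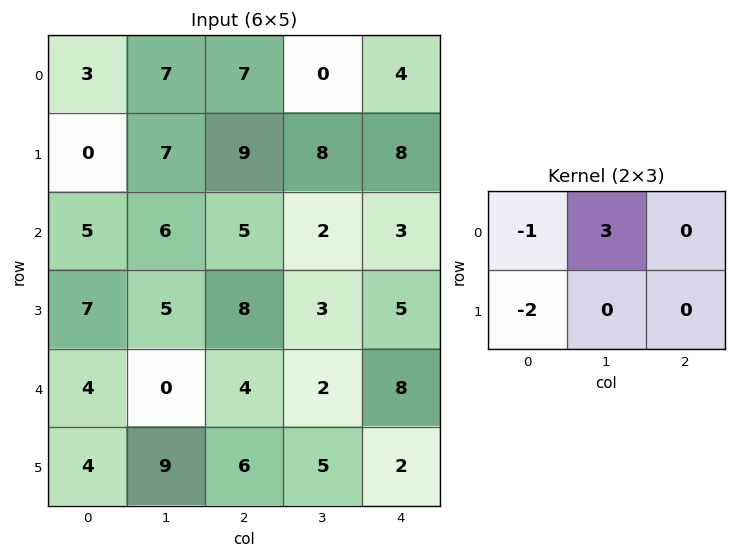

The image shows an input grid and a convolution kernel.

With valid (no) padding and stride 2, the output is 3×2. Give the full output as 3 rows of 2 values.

Output[0,0]: The receptive field on the input at this output position is [3 7 7 / 0 7 9]. Elementwise product with the kernel and sum: 3·-1 + 7·3 + 0·-2.

18 -25
-1 -15
-12 -10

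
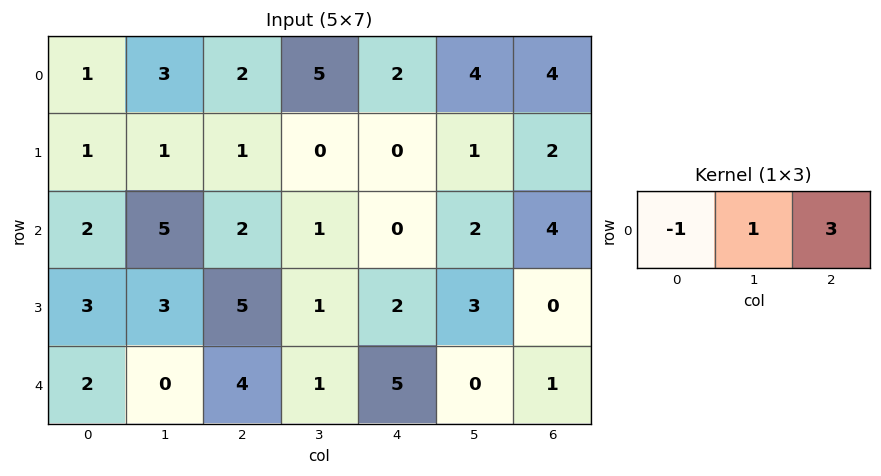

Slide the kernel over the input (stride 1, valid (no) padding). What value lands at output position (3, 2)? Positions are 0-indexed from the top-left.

2

The receptive field on the input at this output position is [5 1 2]. Elementwise product with the kernel and sum: 5·-1 + 1·1 + 2·3.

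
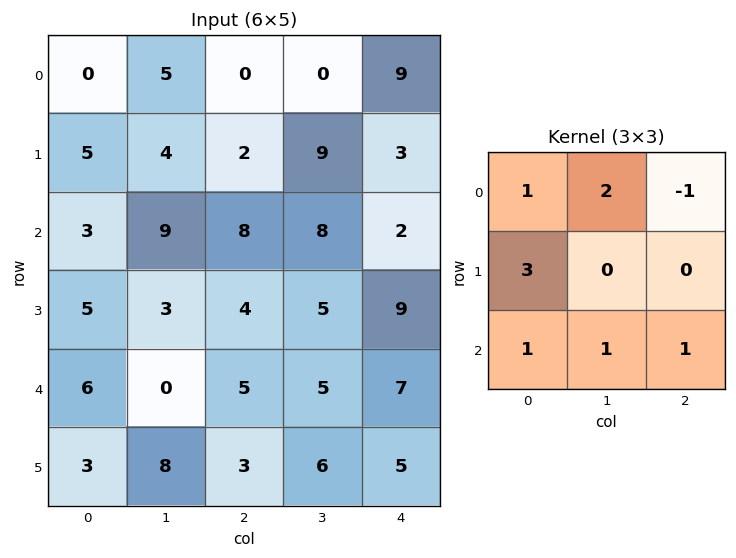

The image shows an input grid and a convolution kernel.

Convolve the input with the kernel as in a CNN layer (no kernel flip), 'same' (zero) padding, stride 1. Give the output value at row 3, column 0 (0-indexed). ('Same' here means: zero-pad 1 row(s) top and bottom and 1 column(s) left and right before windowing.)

3

The receptive field on the zero-padded input at this output position is [0 3 9 / 0 5 3 / 0 6 0]. Elementwise product with the kernel and sum: 0·1 + 3·2 + 9·-1 + 0·3 + 0·1 + 6·1 + 0·1.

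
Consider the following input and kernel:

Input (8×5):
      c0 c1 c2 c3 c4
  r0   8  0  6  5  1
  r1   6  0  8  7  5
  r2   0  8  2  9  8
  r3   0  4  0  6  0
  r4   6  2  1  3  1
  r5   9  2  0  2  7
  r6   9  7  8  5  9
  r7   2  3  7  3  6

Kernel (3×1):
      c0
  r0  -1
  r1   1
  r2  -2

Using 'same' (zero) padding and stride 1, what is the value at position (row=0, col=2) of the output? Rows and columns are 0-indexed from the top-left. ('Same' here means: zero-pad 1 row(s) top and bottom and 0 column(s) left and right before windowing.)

The receptive field on the zero-padded input at this output position is [0 / 6 / 8]. Elementwise product with the kernel and sum: 0·-1 + 6·1 + 8·-2.

-10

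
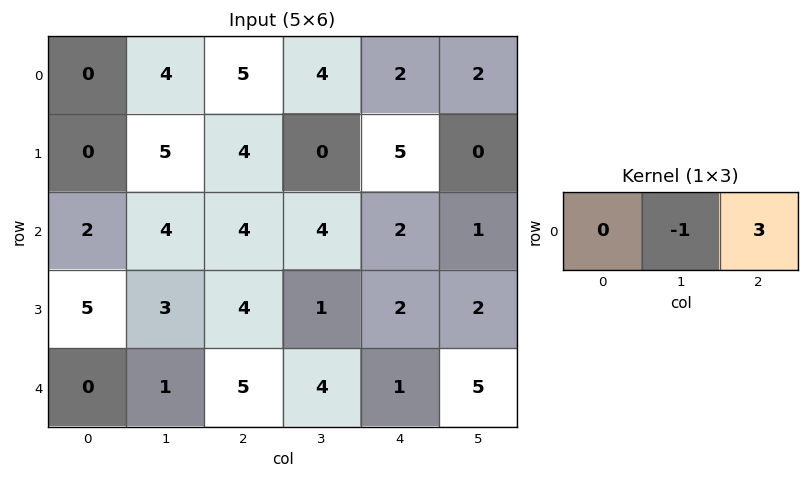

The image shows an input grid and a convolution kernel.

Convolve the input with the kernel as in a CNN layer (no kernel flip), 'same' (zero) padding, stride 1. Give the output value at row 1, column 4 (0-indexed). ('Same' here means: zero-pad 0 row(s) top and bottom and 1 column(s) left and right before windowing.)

-5

The receptive field on the zero-padded input at this output position is [0 5 0]. Elementwise product with the kernel and sum: 5·-1 + 0·3.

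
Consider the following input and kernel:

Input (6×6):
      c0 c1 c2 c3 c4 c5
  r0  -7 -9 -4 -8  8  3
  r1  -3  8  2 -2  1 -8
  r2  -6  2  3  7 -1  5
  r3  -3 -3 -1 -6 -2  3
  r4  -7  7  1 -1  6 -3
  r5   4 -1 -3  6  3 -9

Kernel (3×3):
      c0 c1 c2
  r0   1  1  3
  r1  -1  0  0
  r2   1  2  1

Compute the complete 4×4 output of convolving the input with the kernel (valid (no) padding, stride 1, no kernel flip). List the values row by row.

Output[0,0]: The receptive field on the input at this output position is [-7 -9 -4 / -3 8 2 / -6 2 3]. Elementwise product with the kernel and sum: -7·1 + -9·1 + -4·3 + -3·-1 + -6·1 + 2·2 + 3·1.
Output[0,1]: The receptive field on the input at this output position is [-9 -4 -8 / 8 2 -2 / 2 3 7]. Elementwise product with the kernel and sum: -9·1 + -4·1 + -8·3 + 8·-1 + 2·1 + 3·2 + 7·1.

-24 -30 26 21
7 -9 -15 -39
16 37 13 35
-3 -30 -2 5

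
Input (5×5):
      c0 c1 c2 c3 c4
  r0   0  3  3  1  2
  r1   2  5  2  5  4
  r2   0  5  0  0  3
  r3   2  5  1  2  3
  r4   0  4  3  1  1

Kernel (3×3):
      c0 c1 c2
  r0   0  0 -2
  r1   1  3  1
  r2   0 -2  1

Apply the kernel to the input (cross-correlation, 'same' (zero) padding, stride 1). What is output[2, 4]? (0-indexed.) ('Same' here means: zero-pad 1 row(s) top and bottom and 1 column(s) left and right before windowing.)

The receptive field on the zero-padded input at this output position is [5 4 0 / 0 3 0 / 2 3 0]. Elementwise product with the kernel and sum: 0·-2 + 0·1 + 3·3 + 0·1 + 3·-2 + 0·1.

3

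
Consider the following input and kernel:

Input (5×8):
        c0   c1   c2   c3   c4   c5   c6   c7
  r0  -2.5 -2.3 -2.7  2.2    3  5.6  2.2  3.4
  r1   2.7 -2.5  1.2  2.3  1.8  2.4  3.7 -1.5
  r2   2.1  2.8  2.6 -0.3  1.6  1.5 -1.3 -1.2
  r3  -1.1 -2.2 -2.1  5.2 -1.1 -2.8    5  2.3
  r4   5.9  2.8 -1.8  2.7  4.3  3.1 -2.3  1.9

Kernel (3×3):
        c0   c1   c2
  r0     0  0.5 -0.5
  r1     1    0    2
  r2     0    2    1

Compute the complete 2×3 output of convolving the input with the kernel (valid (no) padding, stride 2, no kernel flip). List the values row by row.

13.5 5.4 12.6
-1.4 4.45 14.2

Output[0,0]: The receptive field on the input at this output position is [-2.5 -2.3 -2.7 / 2.7 -2.5 1.2 / 2.1 2.8 2.6]. Elementwise product with the kernel and sum: -2.3·0.5 + -2.7·-0.5 + 2.7·1 + 1.2·2 + 2.8·2 + 2.6·1.
Output[0,1]: The receptive field on the input at this output position is [-2.7 2.2 3 / 1.2 2.3 1.8 / 2.6 -0.3 1.6]. Elementwise product with the kernel and sum: 2.2·0.5 + 3·-0.5 + 1.2·1 + 1.8·2 + -0.3·2 + 1.6·1.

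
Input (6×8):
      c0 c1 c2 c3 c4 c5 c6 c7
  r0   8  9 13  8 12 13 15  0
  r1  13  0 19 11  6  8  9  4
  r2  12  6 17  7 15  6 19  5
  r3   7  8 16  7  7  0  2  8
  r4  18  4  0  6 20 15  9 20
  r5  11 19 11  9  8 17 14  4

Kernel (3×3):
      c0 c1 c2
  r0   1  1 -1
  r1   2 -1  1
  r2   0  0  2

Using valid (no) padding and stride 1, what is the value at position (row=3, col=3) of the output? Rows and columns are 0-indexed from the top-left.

55

The receptive field on the input at this output position is [7 7 0 / 6 20 15 / 9 8 17]. Elementwise product with the kernel and sum: 7·1 + 7·1 + 0·-1 + 6·2 + 20·-1 + 15·1 + 17·2.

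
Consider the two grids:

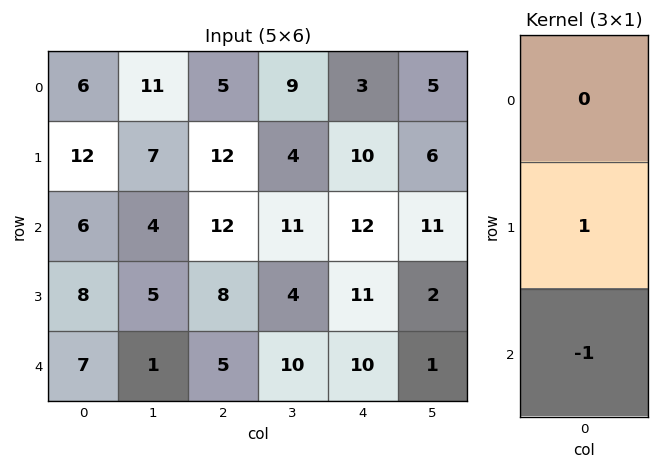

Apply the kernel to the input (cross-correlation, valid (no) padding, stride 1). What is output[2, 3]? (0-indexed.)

The receptive field on the input at this output position is [11 / 4 / 10]. Elementwise product with the kernel and sum: 4·1 + 10·-1.

-6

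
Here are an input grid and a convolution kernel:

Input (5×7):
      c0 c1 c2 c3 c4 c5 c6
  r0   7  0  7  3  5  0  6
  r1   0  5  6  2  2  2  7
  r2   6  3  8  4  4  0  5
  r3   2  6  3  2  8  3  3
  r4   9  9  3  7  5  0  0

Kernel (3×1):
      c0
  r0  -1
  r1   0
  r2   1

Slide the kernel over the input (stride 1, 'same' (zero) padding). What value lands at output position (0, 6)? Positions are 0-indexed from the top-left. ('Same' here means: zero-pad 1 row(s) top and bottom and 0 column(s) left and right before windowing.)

7

The receptive field on the zero-padded input at this output position is [0 / 6 / 7]. Elementwise product with the kernel and sum: 0·-1 + 7·1.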